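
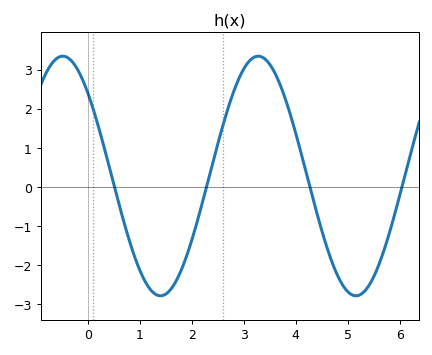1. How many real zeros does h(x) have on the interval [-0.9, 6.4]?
4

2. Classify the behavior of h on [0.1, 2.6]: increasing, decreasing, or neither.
neither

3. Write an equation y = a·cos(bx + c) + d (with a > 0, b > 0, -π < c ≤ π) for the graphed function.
y = 3.06cos(1.7x + 0.81) + 0.28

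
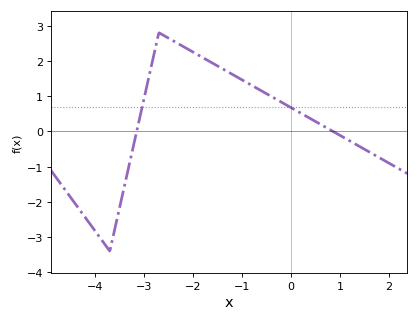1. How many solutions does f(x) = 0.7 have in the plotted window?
2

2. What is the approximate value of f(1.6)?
-0.6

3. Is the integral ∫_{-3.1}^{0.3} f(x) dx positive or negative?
positive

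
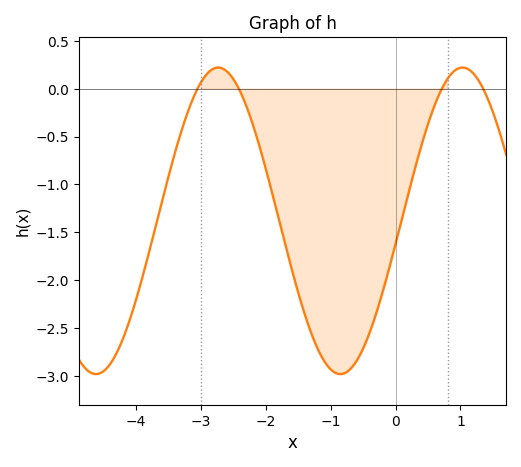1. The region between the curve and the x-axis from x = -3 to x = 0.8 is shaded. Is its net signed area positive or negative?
negative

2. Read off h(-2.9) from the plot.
0.15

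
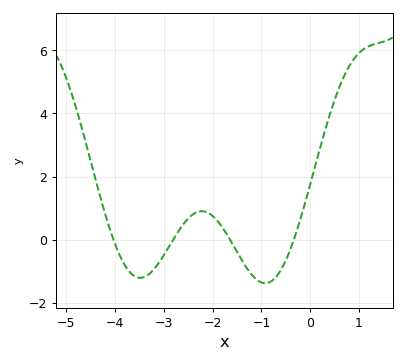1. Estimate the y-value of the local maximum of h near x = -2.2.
0.901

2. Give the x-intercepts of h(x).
-4.03, -2.81, -1.64, -0.335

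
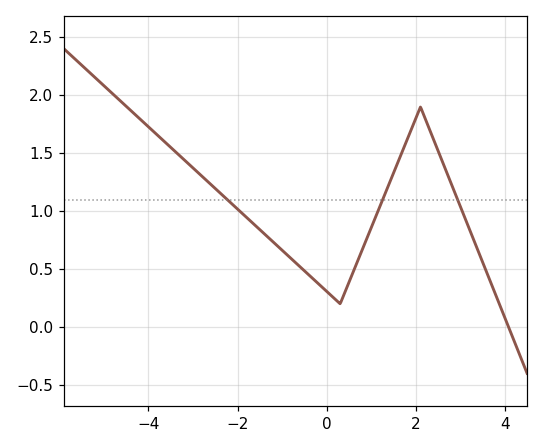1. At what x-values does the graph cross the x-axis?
4.07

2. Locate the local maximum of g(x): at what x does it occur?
2.1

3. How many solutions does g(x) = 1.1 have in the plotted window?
3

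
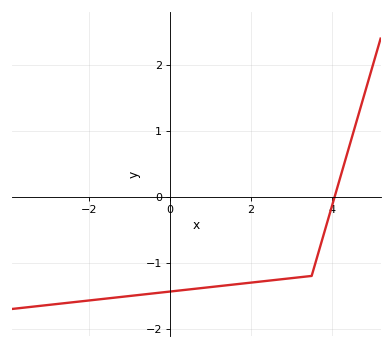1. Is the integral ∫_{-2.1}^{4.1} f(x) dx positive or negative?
negative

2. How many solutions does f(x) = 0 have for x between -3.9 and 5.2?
1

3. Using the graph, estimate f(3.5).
-1.2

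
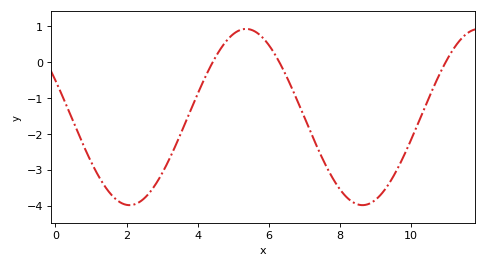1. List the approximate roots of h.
4.42, 6.29, 11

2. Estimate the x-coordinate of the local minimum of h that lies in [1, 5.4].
2.08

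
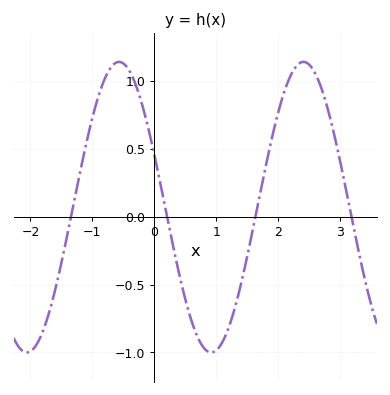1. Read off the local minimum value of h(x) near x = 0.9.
-1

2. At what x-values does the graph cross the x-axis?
-1.3, 0.2, 1.6, 3.2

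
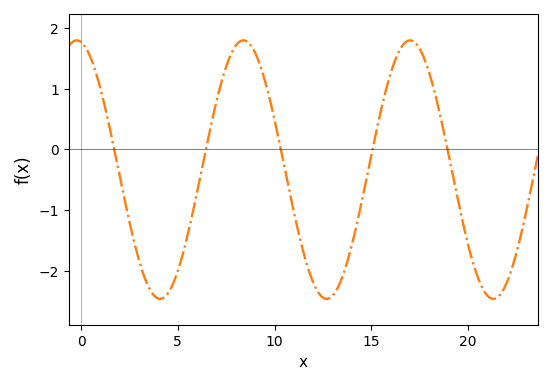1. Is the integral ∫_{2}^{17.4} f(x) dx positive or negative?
negative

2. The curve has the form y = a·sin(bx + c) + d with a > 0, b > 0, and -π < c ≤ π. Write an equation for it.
y = 2.12sin(0.73x + 1.73) - 0.33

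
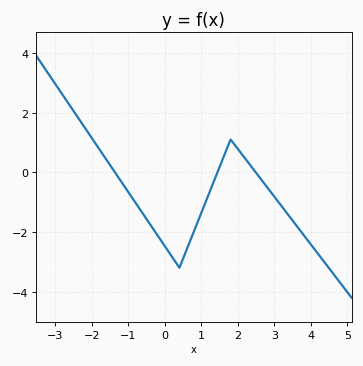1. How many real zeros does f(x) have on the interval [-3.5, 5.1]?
3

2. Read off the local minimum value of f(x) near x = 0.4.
-3.2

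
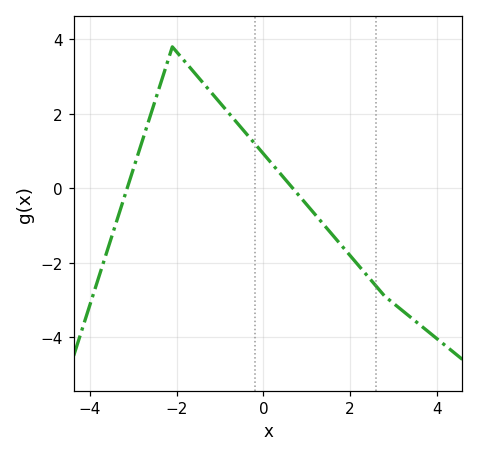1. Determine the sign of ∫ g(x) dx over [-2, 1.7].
positive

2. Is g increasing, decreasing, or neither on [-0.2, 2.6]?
decreasing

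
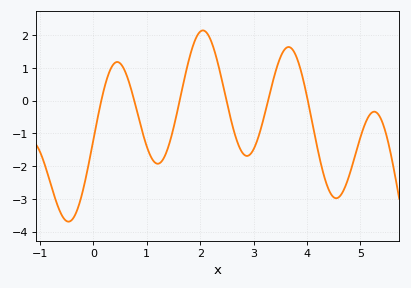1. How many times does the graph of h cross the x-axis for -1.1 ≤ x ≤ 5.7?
6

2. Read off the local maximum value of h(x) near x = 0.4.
1.2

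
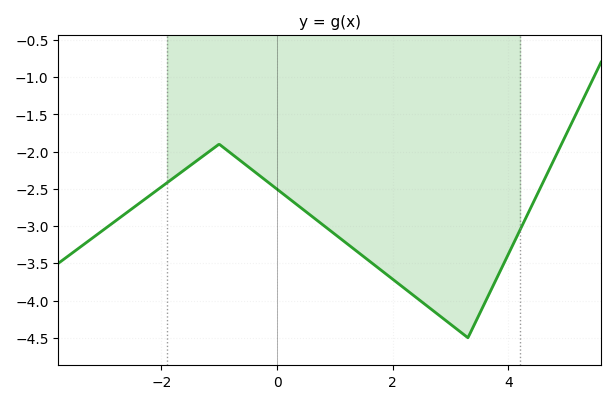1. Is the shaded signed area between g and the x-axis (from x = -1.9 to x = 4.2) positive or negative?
negative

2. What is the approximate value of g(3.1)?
-4.4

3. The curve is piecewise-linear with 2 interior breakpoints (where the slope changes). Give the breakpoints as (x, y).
(-1, -1.9); (3.3, -4.5)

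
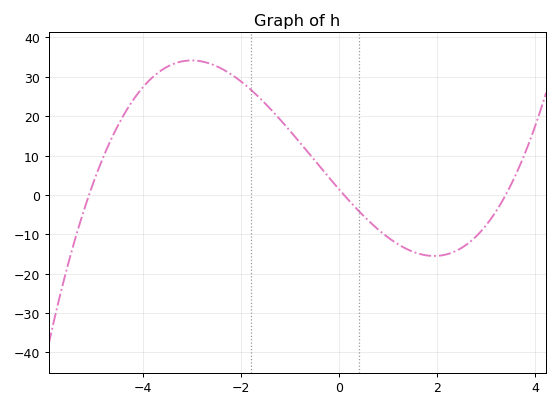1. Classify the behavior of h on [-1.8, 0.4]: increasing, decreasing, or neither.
decreasing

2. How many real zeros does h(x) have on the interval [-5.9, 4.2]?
3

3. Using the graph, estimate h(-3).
34.2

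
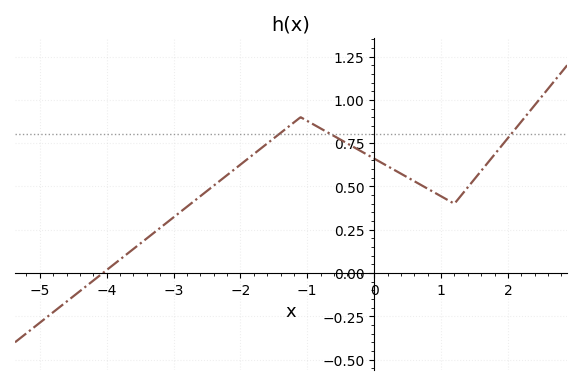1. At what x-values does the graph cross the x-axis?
-4.06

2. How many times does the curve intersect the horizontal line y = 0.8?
3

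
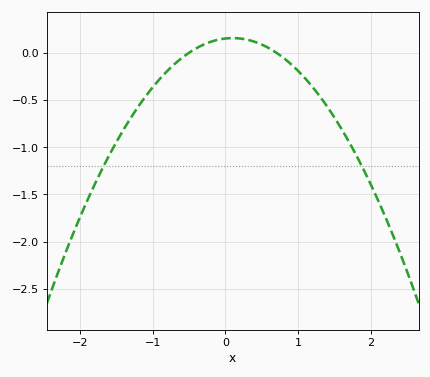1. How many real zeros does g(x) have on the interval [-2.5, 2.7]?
2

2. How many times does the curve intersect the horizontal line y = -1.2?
2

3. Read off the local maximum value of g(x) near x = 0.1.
0.15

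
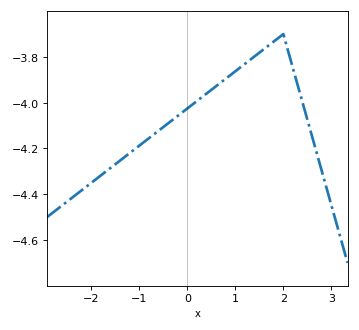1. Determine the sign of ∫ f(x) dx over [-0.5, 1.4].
negative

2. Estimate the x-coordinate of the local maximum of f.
2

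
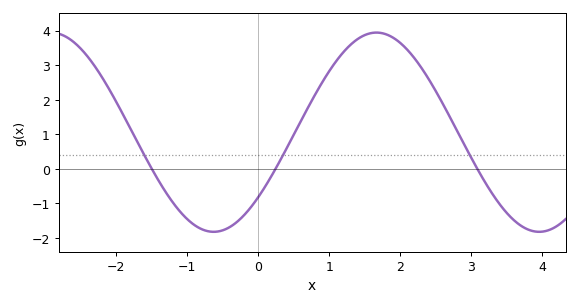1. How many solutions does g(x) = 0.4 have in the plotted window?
3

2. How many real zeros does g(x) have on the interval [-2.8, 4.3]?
3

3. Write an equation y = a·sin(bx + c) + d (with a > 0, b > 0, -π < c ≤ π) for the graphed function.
y = 2.88sin(1.37x - 0.71) + 1.06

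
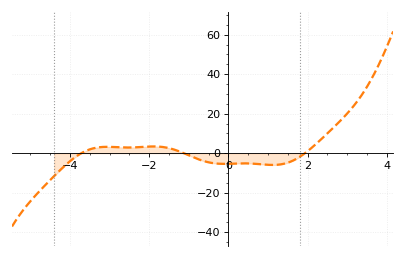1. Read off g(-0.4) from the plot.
-4.96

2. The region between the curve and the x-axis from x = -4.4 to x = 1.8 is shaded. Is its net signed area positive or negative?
negative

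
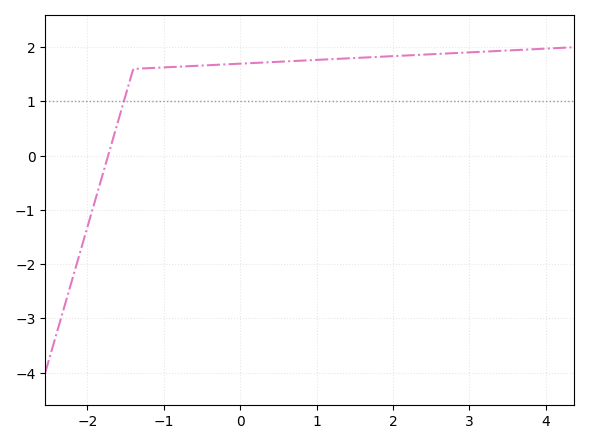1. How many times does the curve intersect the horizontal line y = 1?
1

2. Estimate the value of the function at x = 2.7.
1.9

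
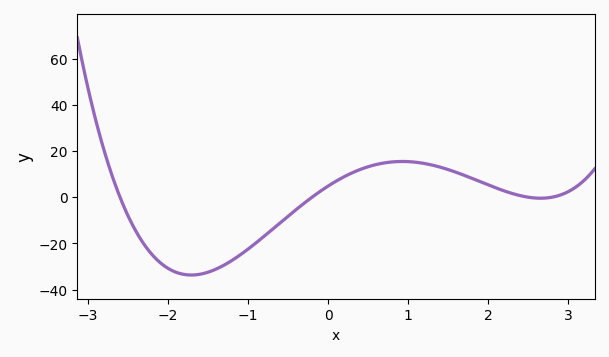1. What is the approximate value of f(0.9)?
15.4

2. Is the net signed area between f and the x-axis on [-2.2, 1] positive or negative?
negative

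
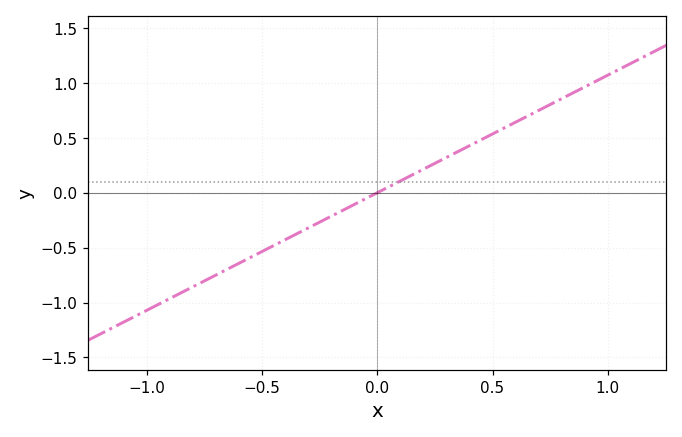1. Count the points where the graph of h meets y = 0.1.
1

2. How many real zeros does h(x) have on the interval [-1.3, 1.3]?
1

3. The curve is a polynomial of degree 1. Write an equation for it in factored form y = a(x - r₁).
y = 1.07(x - 0)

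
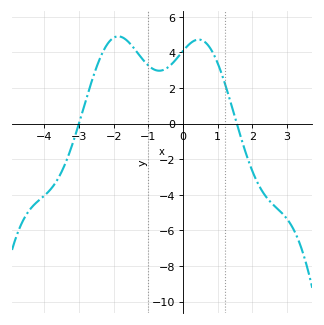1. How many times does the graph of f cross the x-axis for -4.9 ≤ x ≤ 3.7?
2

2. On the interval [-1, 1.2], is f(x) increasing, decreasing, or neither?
neither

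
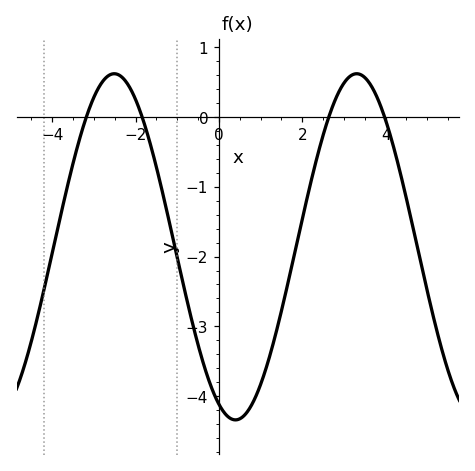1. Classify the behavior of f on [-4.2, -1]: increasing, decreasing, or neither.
neither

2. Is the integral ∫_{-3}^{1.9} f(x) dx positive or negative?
negative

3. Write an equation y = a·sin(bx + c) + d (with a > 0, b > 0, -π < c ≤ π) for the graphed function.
y = 2.48sin(1.1x - 2) - 1.86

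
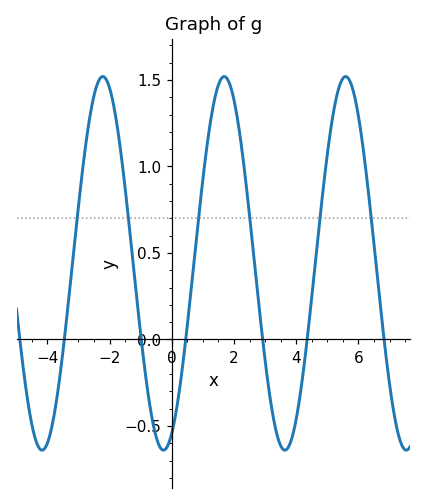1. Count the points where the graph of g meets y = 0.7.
6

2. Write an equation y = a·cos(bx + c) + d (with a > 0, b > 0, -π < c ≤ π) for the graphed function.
y = 1.08cos(1.61x - 2.71) + 0.44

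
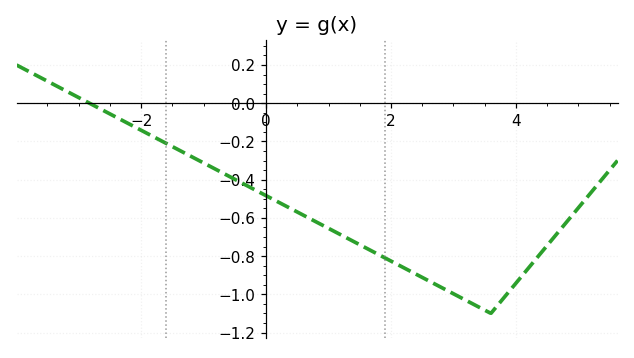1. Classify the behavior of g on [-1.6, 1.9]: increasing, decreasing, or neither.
decreasing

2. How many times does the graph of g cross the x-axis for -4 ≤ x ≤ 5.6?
1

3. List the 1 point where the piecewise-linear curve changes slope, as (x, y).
(3.6, -1.1)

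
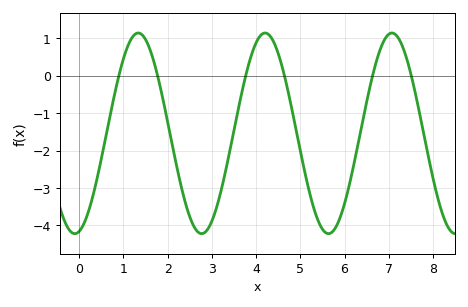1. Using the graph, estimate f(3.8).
0.2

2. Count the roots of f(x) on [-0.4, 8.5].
6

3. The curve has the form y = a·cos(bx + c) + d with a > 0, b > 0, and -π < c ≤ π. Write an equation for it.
y = 2.68cos(2.2x - 2.9) - 1.54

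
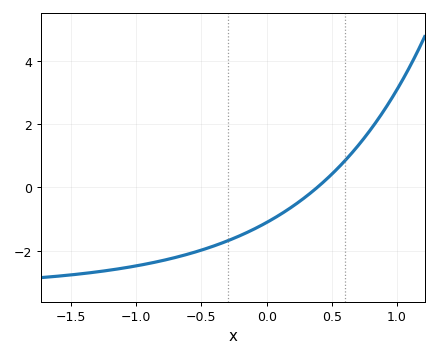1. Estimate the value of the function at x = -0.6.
-2.2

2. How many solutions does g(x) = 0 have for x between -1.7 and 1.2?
1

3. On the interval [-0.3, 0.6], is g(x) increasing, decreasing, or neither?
increasing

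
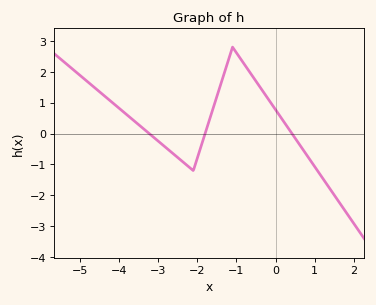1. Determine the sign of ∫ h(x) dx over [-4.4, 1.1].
positive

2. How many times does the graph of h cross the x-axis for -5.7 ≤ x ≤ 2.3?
3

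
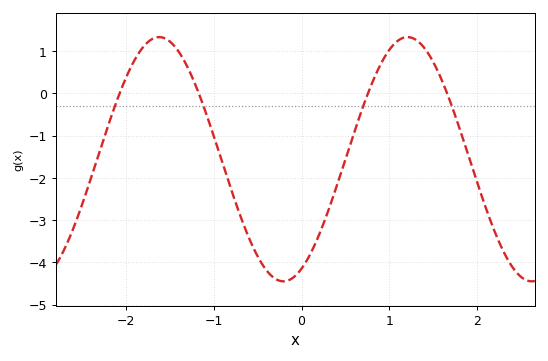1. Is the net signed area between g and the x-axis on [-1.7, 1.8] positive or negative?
negative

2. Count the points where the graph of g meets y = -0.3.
4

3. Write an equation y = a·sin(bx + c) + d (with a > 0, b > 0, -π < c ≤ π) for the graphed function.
y = 2.89sin(2.2x - 1.1) - 1.56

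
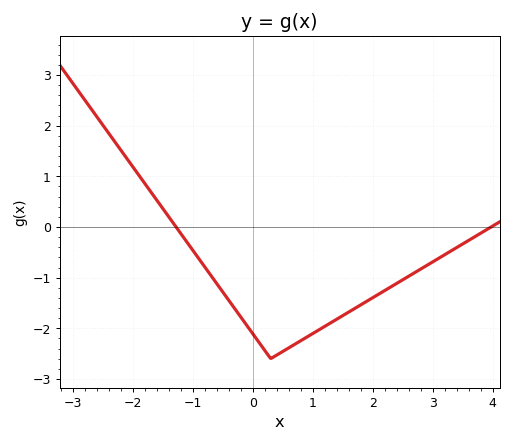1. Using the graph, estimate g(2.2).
-1.3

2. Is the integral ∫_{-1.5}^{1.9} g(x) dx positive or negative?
negative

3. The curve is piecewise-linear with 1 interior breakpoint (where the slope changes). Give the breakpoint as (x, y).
(0.3, -2.6)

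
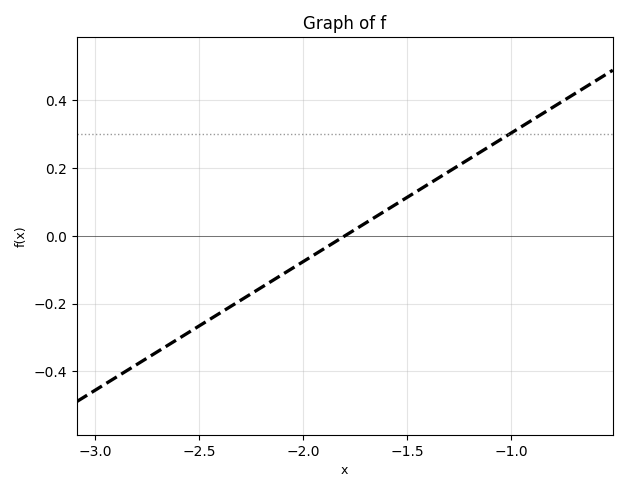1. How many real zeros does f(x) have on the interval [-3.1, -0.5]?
1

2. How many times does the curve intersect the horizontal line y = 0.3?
1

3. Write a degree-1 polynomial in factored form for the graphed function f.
y = 0.38(x + 1.8)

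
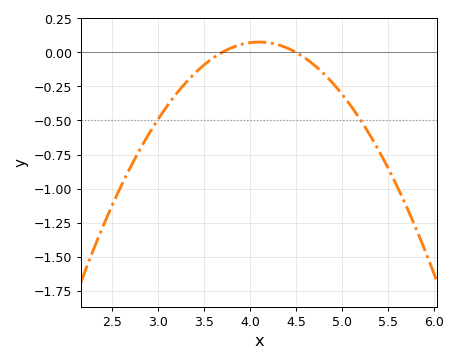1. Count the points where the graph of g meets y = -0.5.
2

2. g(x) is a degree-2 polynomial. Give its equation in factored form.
y = -0.47(x - 3.7)(x - 4.5)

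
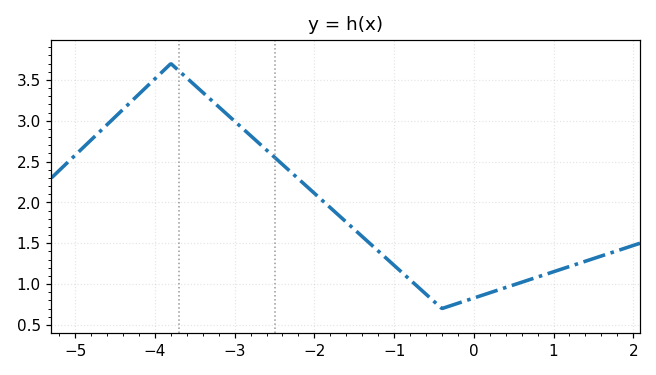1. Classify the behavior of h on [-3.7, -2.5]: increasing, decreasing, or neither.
decreasing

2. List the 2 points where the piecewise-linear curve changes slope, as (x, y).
(-3.8, 3.7); (-0.4, 0.7)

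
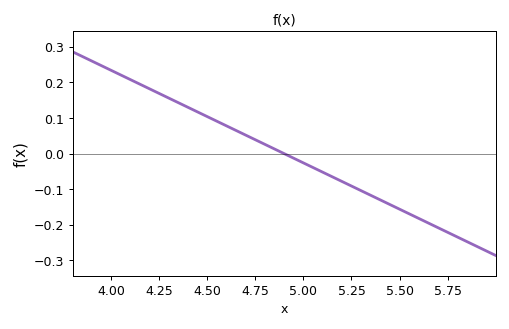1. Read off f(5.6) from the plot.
-0.18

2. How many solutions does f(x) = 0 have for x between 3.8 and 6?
1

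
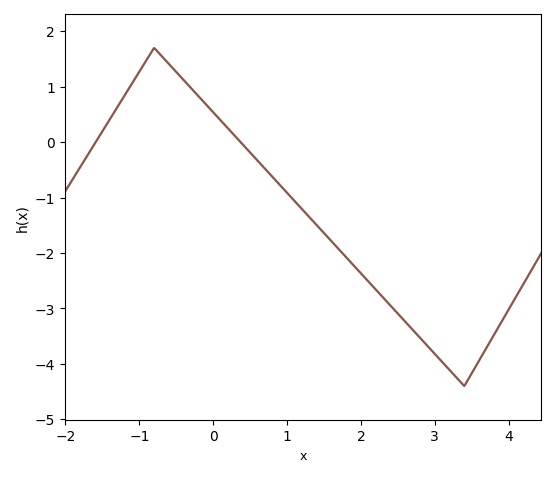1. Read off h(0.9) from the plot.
-0.769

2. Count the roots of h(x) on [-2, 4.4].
2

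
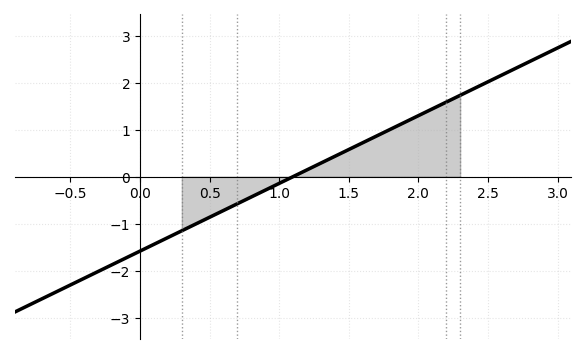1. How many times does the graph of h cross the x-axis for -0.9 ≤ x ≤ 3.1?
1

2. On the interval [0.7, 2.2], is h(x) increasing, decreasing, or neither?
increasing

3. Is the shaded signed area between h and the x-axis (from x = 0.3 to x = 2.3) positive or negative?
positive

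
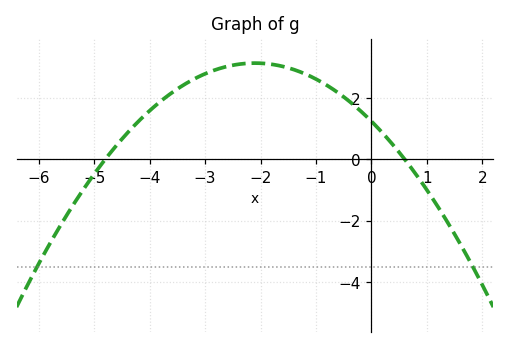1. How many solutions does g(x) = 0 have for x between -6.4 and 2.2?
2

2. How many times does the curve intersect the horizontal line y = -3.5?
2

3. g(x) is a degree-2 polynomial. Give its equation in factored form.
y = -0.43(x + 4.8)(x - 0.6)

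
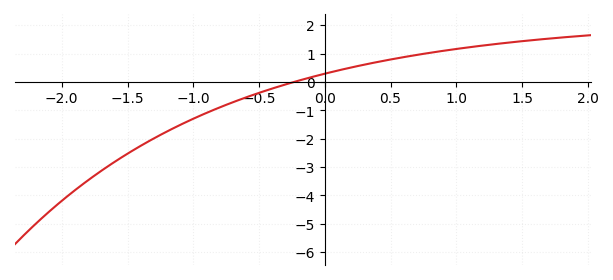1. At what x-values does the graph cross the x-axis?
-0.2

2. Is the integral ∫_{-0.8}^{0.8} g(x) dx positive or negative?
positive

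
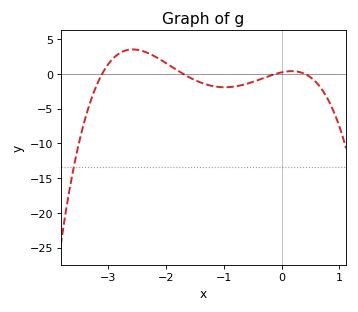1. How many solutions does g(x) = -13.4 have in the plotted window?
1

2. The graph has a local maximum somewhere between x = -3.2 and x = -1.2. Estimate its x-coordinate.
-2.6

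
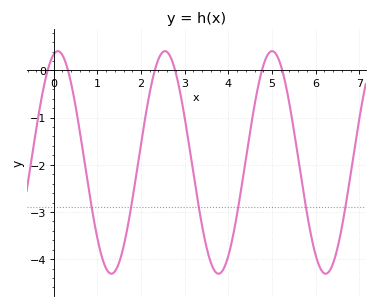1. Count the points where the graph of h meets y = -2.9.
6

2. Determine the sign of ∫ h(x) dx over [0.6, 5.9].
negative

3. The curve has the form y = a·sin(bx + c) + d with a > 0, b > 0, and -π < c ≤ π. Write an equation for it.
y = 2.36sin(2.56x + 1.33) - 1.95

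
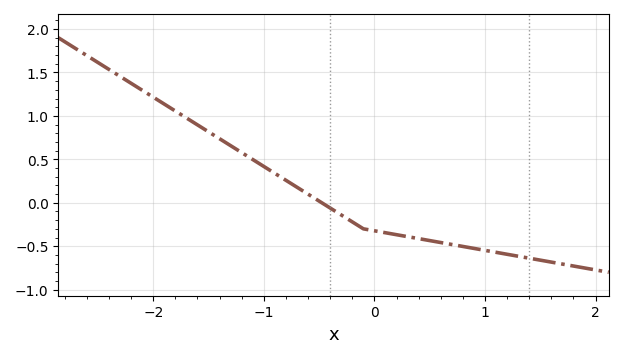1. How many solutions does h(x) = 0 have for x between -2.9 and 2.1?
1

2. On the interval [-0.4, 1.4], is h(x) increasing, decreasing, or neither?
decreasing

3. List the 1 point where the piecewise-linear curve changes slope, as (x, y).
(-0.1, -0.3)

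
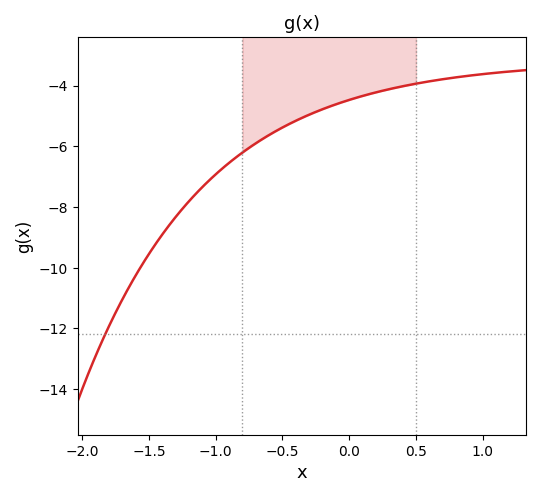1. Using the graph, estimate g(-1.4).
-9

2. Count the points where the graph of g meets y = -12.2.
1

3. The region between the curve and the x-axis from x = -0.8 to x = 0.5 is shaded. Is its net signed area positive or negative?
negative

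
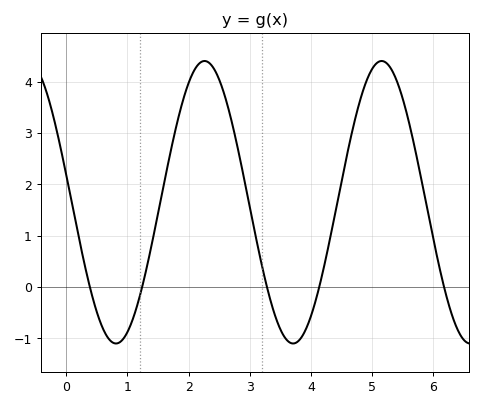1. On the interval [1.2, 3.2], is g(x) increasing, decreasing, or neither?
neither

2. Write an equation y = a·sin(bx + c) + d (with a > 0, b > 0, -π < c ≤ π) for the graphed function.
y = 2.75sin(2.2x + 3) + 1.65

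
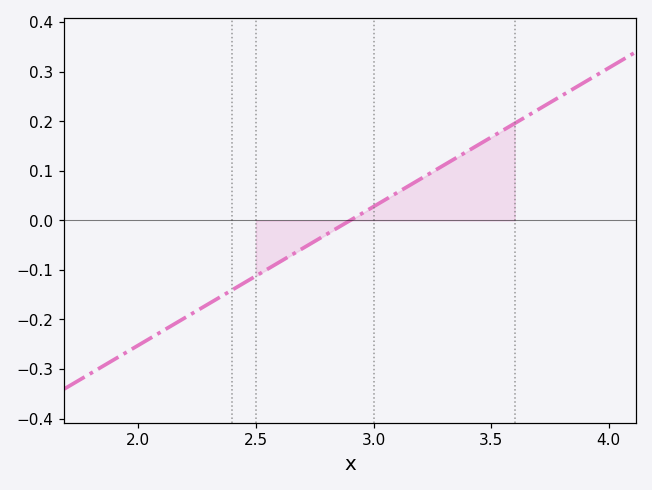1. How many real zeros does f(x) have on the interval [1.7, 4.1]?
1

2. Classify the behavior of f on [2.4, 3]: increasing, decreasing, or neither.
increasing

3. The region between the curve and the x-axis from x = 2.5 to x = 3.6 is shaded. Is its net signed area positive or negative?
positive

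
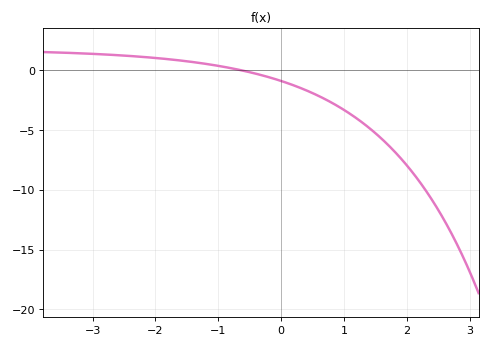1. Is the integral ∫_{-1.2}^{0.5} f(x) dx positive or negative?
negative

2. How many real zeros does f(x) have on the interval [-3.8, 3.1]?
1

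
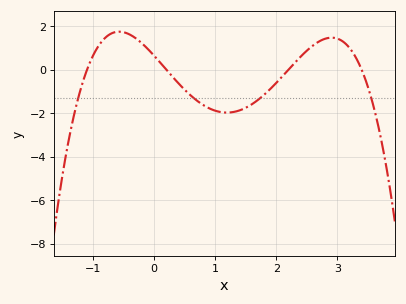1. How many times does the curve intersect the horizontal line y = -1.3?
4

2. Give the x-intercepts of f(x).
-1.1, 0.2, 2.2, 3.4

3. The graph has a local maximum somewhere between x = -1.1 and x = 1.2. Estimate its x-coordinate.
-0.575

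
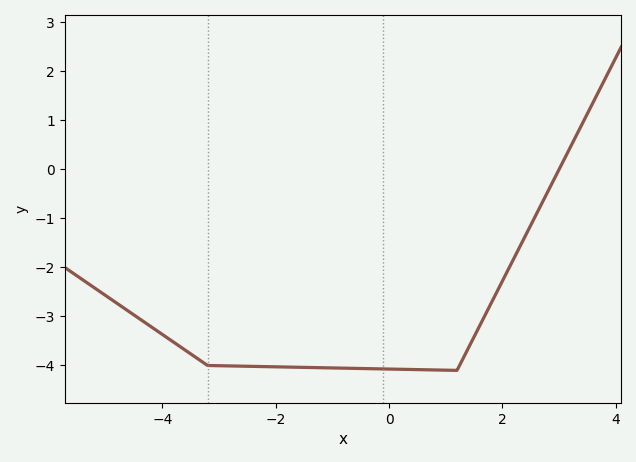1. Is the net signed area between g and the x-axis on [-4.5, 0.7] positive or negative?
negative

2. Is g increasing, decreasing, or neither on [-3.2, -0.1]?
decreasing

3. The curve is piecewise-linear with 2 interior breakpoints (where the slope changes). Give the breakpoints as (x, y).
(-3.2, -4); (1.2, -4.1)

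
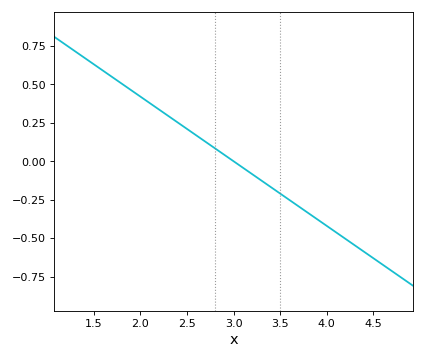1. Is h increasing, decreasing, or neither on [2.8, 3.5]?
decreasing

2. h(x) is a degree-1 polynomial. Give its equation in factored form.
y = -0.42(x - 3)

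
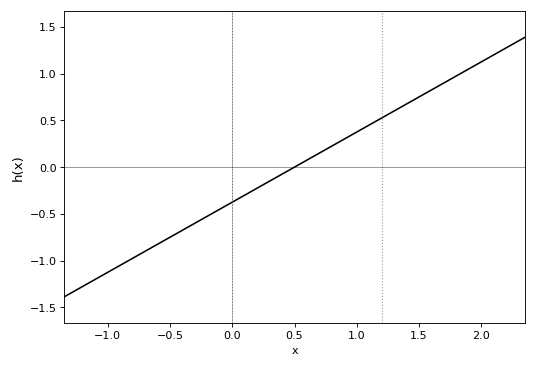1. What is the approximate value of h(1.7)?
0.9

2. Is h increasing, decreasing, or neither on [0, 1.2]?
increasing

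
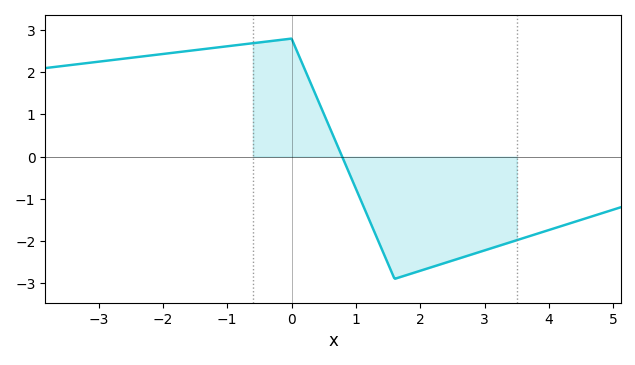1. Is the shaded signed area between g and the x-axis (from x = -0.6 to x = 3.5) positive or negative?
negative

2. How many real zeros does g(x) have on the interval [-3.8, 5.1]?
1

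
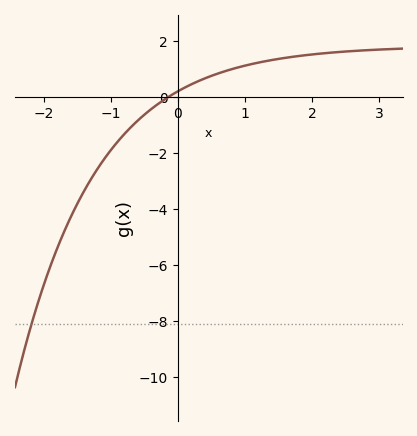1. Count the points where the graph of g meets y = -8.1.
1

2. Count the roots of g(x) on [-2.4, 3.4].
1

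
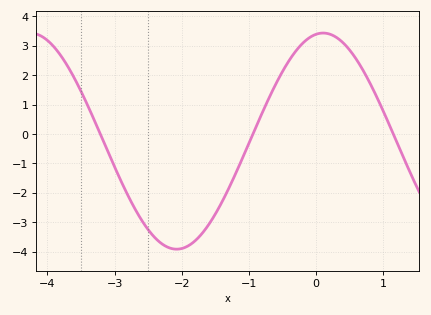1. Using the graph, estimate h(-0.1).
3.27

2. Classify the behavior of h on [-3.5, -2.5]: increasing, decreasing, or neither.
decreasing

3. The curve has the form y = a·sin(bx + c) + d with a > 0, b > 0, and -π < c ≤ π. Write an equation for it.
y = 3.67sin(1.44x + 1.42) - 0.24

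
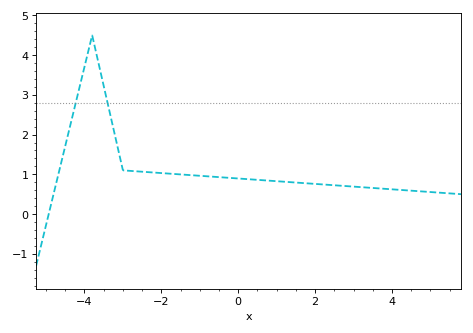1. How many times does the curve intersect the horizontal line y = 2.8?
2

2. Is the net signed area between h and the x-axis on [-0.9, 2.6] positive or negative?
positive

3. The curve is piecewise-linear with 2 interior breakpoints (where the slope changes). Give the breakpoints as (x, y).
(-3.8, 4.5); (-3, 1.1)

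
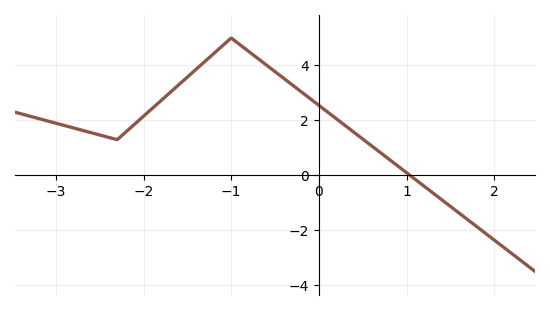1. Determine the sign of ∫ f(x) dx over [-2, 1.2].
positive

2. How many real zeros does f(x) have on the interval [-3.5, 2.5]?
1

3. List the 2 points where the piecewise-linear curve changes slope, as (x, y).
(-2.3, 1.3); (-1, 5)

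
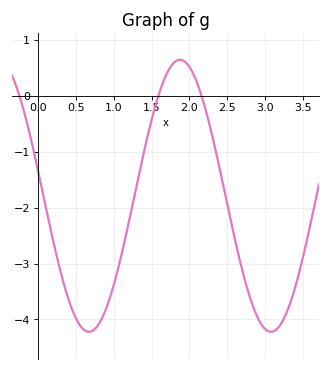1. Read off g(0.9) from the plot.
-3.81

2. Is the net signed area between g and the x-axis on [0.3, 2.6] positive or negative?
negative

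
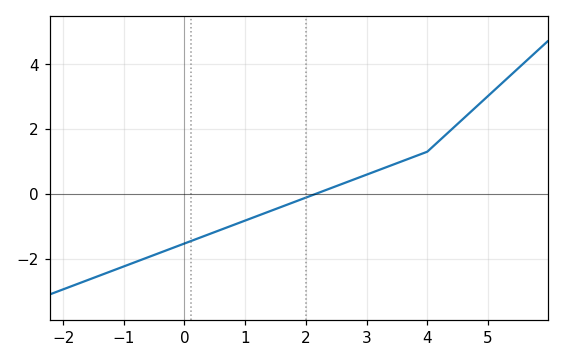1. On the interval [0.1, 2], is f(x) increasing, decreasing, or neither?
increasing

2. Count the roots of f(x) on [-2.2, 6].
1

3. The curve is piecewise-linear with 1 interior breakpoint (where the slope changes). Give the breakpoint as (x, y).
(4, 1.3)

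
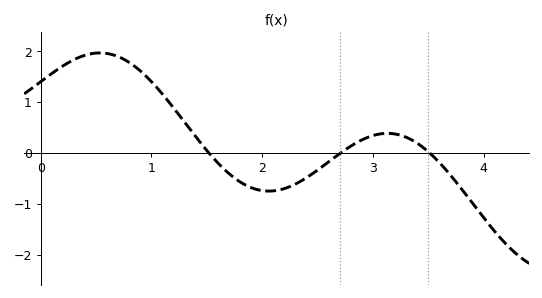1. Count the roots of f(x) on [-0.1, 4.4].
3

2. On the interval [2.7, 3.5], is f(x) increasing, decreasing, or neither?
neither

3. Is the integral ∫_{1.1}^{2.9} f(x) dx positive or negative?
negative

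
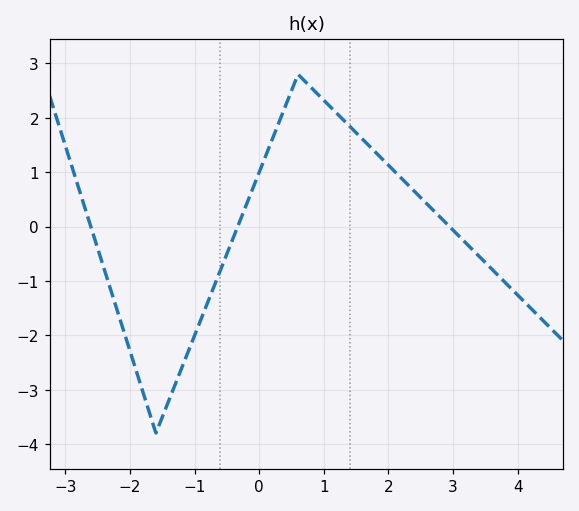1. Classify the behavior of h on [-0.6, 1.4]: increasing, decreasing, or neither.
neither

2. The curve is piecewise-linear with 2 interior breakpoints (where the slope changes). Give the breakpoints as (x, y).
(-1.6, -3.8); (0.6, 2.8)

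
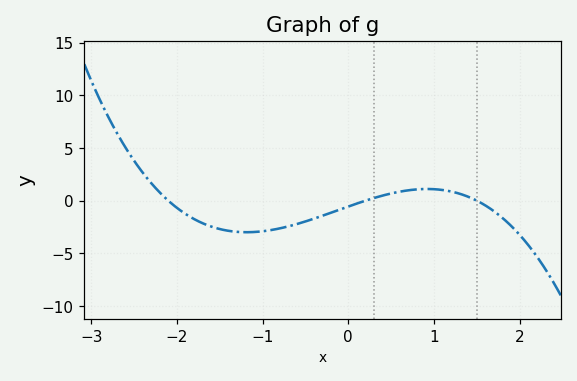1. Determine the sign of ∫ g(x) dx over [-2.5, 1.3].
negative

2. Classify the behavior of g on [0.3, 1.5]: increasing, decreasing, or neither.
neither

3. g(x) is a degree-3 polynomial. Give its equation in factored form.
y = -0.88(x + 2.1)(x - 0.2)(x - 1.5)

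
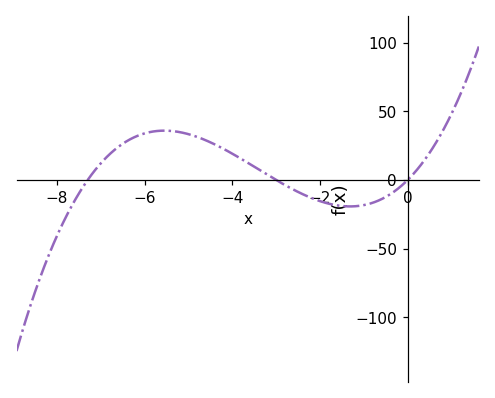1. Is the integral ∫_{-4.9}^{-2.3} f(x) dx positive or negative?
positive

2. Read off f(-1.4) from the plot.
-19.2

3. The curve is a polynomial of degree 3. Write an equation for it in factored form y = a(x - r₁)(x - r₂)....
y = 1.45(x + 7.3)(x + 3)(x - 0)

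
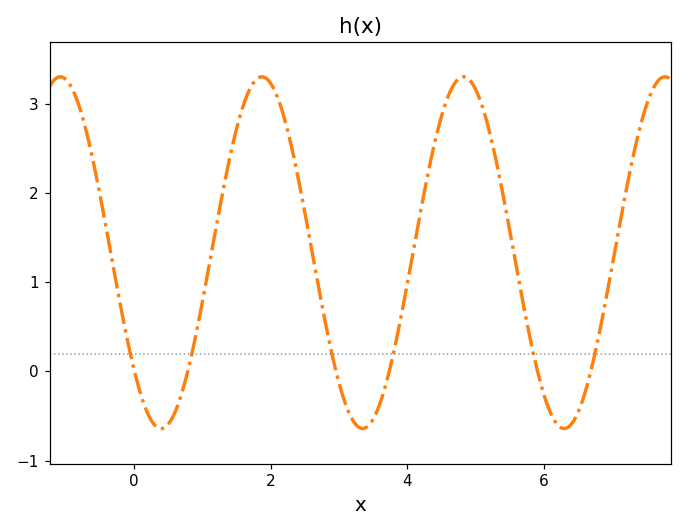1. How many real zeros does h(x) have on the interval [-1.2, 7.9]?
6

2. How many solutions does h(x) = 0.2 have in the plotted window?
6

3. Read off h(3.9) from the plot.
0.57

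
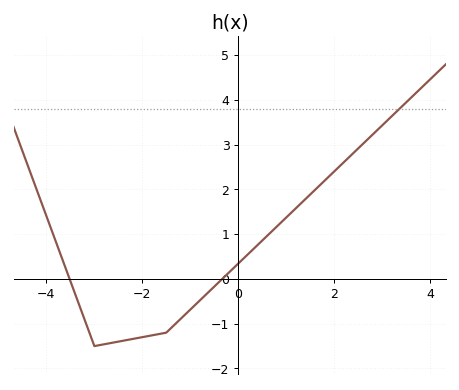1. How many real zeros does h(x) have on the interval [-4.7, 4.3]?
2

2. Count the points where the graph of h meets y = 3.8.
1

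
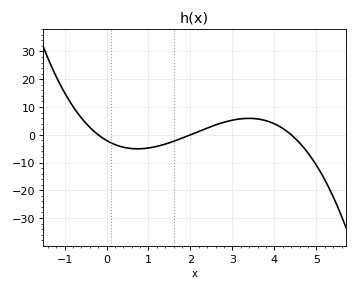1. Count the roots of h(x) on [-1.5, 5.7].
3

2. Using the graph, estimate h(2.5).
3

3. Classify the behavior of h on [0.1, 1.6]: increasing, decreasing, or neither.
neither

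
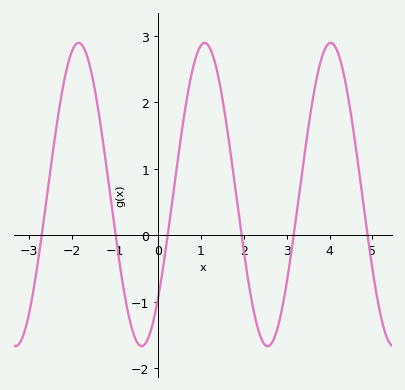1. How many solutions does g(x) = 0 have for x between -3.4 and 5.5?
6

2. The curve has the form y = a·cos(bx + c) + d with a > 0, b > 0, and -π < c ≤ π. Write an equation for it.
y = 2.28cos(2.1x - 2.3) + 0.61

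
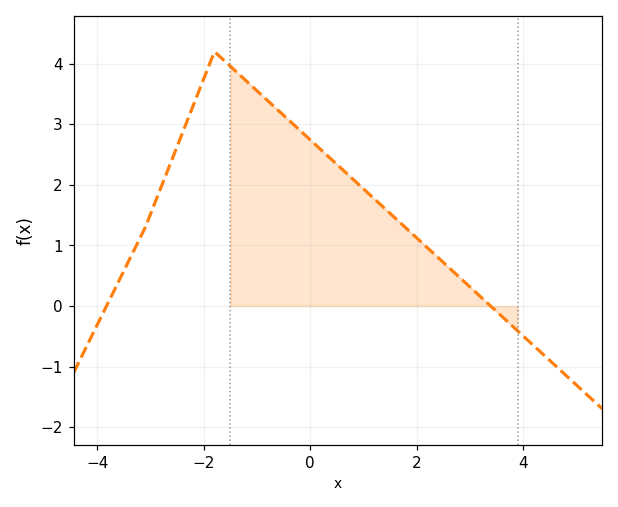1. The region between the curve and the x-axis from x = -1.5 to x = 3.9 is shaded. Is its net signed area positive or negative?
positive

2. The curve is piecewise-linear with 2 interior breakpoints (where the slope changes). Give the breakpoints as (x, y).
(-3.1, 1.3); (-1.8, 4.2)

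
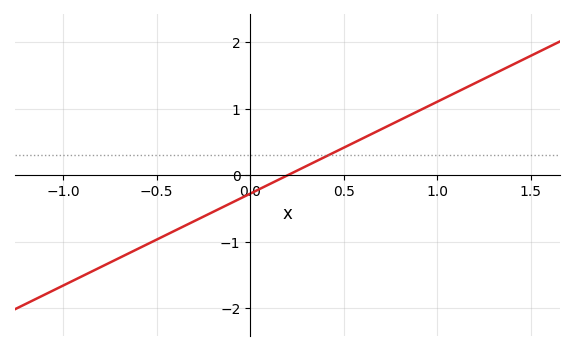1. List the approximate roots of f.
0.2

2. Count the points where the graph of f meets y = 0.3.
1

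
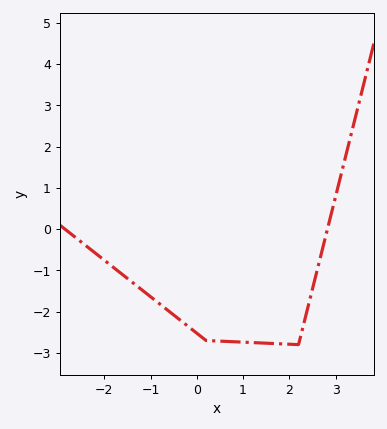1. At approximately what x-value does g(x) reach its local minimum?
2.2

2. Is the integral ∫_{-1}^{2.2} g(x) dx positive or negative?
negative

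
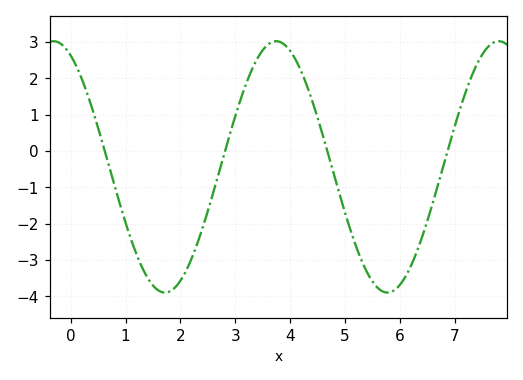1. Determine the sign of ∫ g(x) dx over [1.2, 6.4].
negative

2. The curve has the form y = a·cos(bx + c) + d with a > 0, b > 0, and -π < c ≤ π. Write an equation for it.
y = 3.46cos(1.6x + 0.48) - 0.44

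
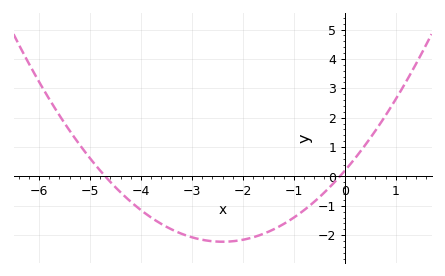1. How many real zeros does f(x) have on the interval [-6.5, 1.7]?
2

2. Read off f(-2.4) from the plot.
-2.2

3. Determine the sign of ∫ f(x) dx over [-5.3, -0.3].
negative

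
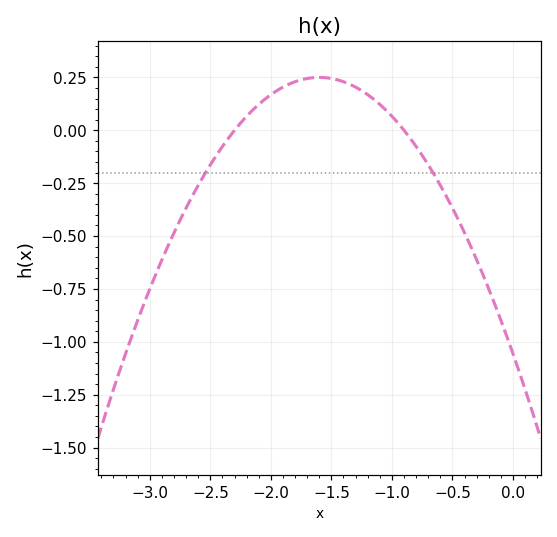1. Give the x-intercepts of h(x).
-2.3, -0.9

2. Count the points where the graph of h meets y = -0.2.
2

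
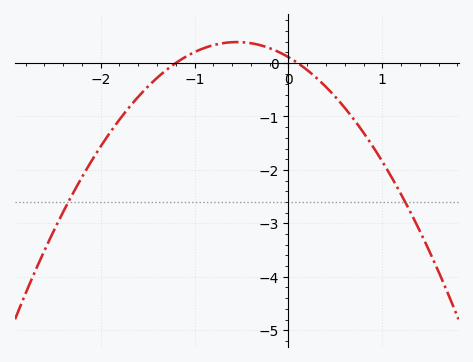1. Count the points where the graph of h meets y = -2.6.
2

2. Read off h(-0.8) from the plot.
0.3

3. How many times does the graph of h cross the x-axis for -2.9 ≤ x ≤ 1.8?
2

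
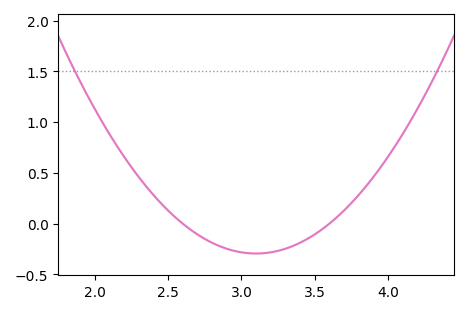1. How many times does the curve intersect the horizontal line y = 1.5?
2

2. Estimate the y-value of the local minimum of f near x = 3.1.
-0.3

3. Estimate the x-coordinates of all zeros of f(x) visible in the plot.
2.6, 3.6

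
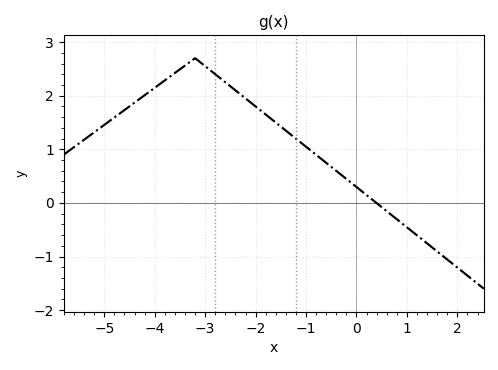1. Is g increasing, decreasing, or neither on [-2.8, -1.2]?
decreasing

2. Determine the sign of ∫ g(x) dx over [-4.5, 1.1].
positive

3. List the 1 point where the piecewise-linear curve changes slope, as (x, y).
(-3.2, 2.7)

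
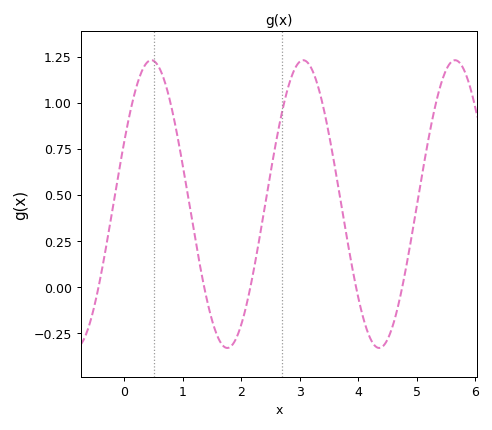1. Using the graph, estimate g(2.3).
0.244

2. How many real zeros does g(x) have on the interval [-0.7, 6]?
5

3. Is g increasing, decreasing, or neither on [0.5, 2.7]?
neither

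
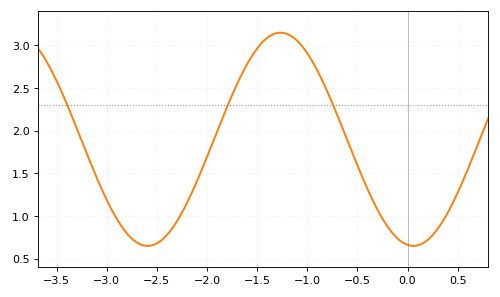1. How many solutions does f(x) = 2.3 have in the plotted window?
3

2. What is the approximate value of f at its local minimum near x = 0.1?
0.65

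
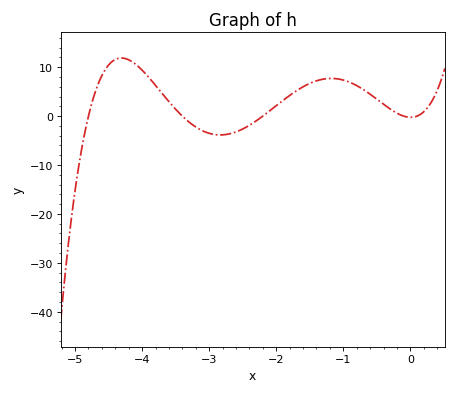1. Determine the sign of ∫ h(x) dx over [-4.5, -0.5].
positive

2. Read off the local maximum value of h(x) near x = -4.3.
12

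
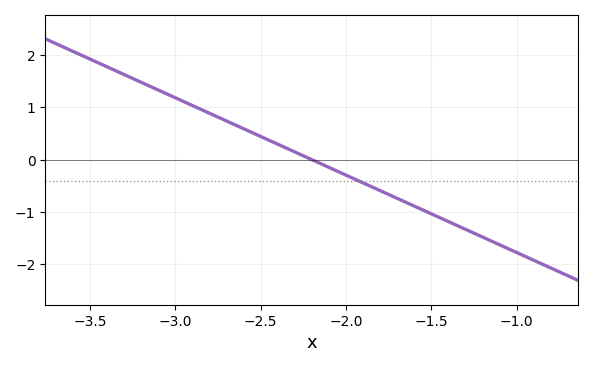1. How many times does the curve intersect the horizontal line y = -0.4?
1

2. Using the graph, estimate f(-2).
-0.296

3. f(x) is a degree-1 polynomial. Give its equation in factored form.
y = -1.48(x + 2.2)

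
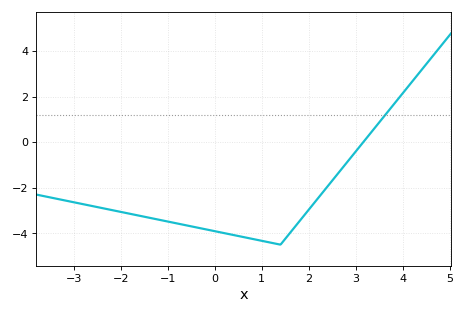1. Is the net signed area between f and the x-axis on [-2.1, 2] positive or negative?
negative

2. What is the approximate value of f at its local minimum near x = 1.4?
-4.4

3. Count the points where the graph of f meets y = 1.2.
1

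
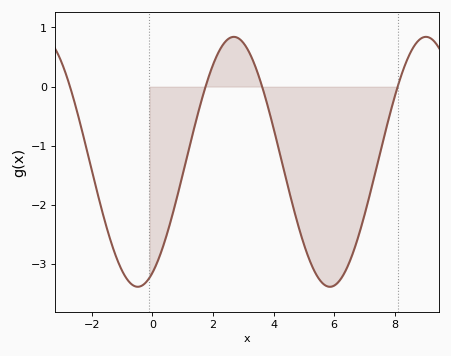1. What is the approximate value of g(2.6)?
0.8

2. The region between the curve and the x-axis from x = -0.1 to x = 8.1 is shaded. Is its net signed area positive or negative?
negative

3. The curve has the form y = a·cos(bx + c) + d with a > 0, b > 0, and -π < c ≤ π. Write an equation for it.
y = 2.11cos(0.99x - 2.7) - 1.27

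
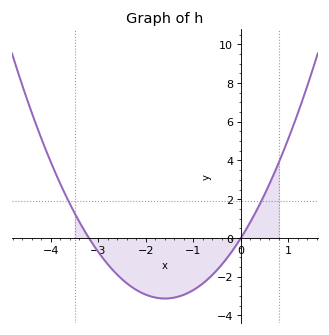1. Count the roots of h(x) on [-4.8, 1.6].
2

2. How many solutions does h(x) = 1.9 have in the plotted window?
2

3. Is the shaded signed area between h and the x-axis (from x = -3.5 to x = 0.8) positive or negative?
negative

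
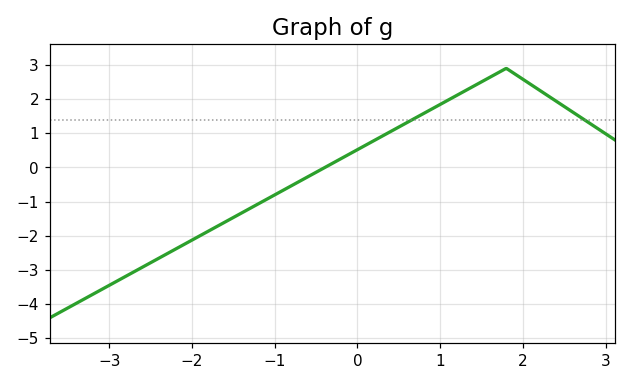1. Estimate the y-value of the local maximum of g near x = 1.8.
2.9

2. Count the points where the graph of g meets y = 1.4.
2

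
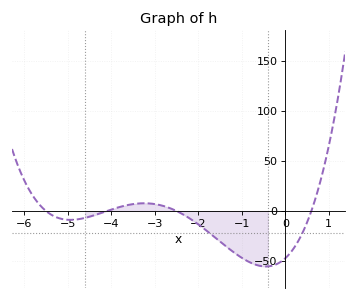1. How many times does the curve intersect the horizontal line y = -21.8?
2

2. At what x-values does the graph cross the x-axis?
-5.6, -4.2, -2.4, 0.6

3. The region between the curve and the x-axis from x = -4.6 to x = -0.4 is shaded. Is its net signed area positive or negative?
negative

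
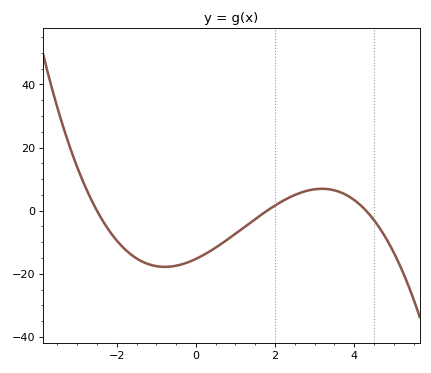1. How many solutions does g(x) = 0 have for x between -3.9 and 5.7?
3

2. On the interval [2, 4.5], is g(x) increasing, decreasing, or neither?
neither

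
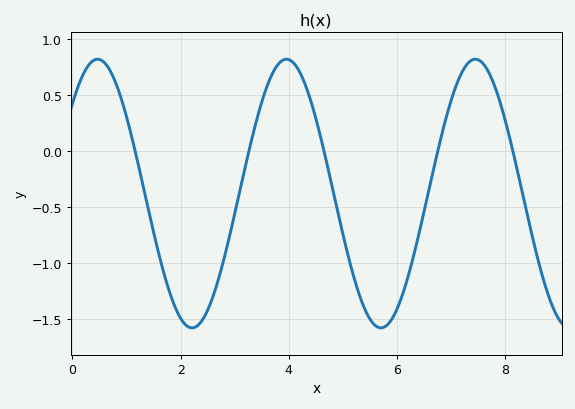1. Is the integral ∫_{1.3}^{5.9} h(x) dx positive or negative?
negative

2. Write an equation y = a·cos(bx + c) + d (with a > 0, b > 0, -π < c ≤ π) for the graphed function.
y = 1.2cos(1.8x - 0.84) - 0.38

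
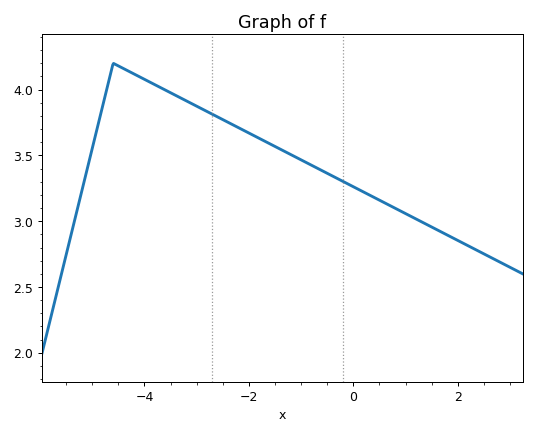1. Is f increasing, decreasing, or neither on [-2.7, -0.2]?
decreasing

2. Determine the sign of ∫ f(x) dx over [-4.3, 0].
positive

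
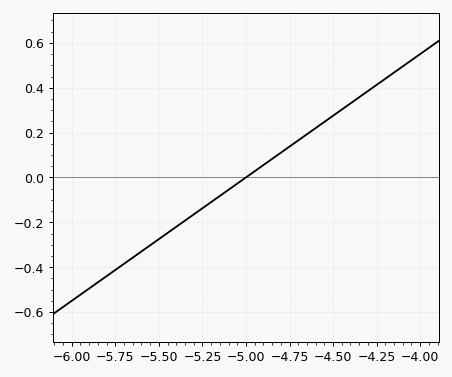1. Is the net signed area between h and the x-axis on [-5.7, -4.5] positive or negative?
negative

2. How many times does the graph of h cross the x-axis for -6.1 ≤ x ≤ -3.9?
1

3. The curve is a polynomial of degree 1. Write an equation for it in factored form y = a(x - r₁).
y = 0.55(x + 5)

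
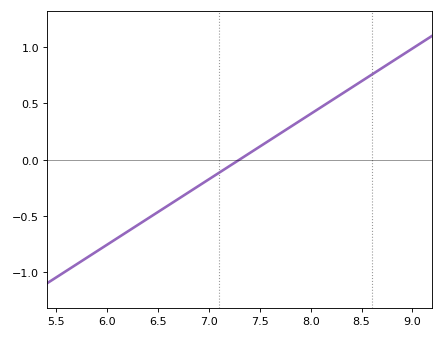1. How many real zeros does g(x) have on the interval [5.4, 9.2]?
1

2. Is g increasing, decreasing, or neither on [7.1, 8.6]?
increasing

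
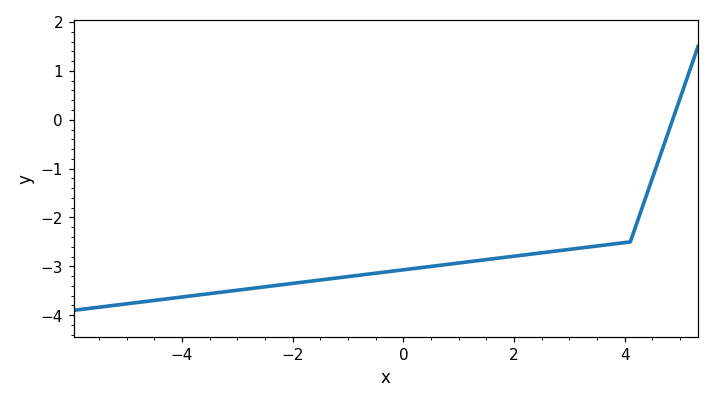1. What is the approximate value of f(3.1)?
-2.6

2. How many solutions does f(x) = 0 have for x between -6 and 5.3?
1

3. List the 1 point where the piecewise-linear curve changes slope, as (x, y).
(4.1, -2.5)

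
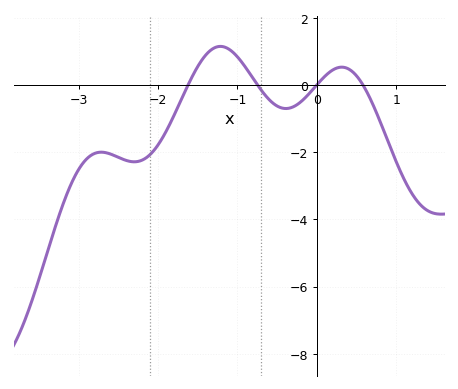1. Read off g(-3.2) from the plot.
-3.56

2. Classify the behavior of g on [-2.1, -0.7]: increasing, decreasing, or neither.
neither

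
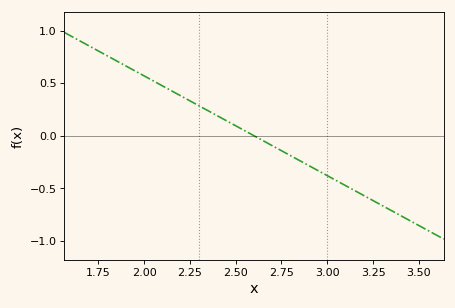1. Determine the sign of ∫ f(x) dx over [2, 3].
positive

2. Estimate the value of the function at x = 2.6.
0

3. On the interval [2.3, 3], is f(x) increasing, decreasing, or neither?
decreasing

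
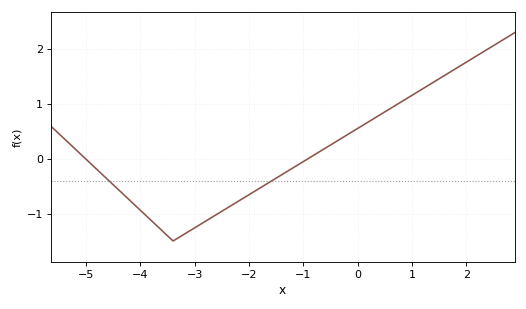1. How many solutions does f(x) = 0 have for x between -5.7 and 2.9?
2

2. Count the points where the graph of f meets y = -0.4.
2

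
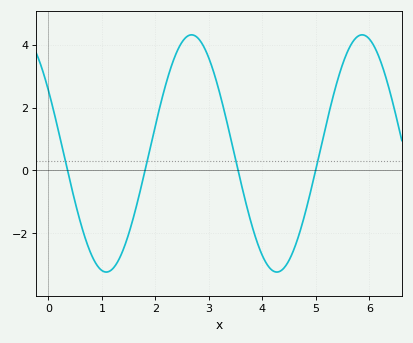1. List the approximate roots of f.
0.358, 1.81, 3.55, 5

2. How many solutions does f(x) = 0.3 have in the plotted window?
4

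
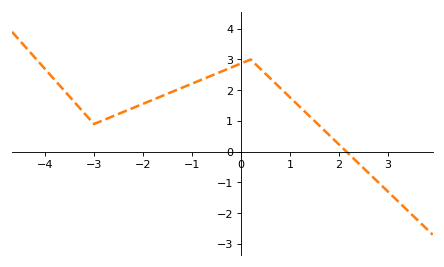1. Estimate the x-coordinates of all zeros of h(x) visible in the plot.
2.2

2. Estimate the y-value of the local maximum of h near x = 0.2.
3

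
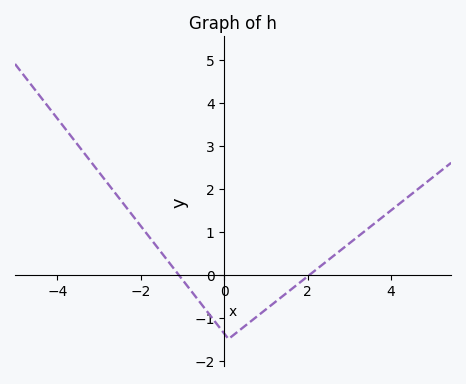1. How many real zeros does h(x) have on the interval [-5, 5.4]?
2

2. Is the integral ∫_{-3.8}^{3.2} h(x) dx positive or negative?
positive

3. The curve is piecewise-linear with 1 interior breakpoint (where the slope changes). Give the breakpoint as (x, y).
(0.1, -1.5)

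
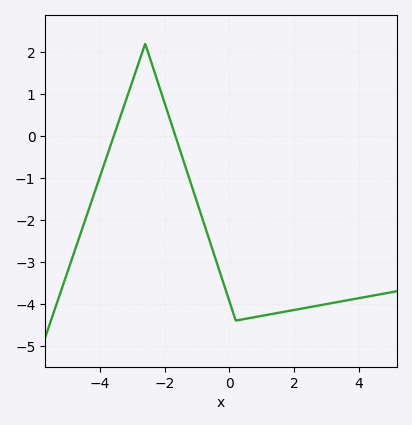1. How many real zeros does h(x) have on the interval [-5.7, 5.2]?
2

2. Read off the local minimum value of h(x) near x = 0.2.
-4.4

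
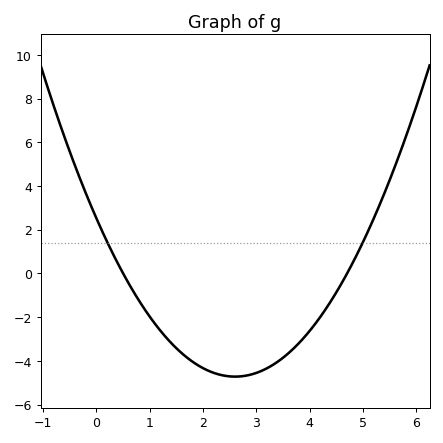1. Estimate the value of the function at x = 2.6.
-4.72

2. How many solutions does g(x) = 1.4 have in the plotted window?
2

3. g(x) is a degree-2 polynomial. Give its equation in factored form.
y = 1.07(x - 0.5)(x - 4.7)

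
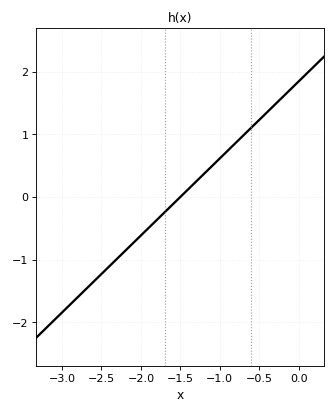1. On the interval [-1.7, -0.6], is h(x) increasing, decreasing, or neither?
increasing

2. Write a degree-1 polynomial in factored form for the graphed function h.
y = 1.23(x + 1.5)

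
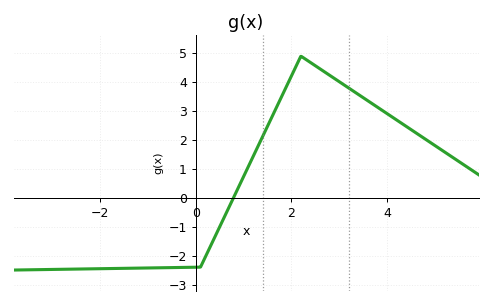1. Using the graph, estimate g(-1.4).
-2.44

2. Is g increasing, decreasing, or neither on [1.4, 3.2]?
neither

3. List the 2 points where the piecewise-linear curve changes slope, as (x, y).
(0.1, -2.4); (2.2, 4.9)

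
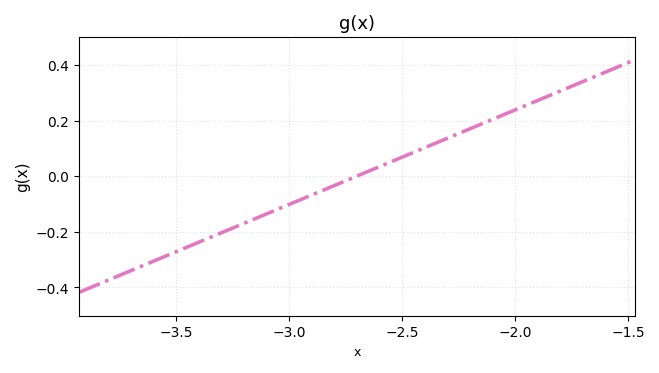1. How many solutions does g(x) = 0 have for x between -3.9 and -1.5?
1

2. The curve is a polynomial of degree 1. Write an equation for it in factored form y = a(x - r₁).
y = 0.34(x + 2.7)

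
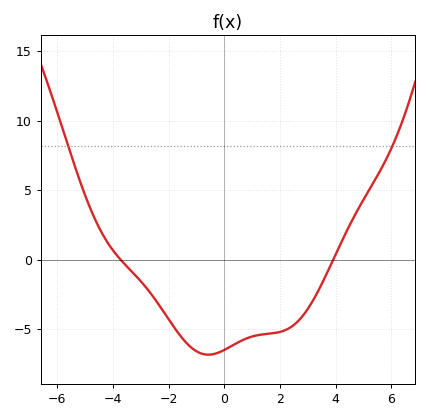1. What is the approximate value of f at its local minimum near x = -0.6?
-7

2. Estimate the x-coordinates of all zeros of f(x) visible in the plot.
-3.8, 4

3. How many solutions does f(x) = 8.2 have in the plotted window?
2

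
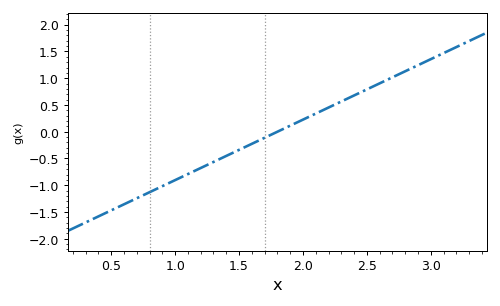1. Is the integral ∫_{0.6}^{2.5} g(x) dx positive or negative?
negative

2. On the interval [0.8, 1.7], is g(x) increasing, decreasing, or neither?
increasing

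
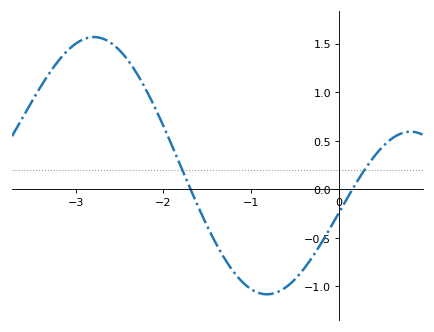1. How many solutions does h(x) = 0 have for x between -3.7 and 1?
2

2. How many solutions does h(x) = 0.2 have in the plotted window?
2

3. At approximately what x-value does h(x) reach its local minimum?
-0.8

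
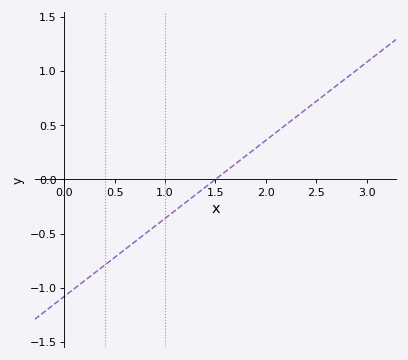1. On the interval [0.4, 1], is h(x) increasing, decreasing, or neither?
increasing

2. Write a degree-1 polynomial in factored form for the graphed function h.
y = 0.72(x - 1.5)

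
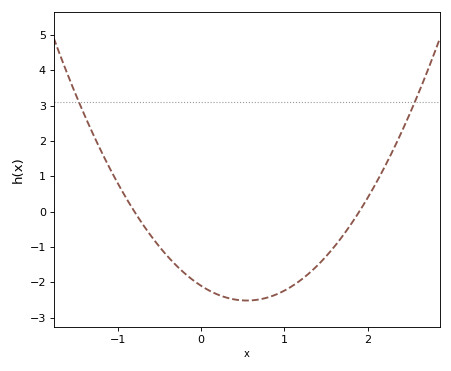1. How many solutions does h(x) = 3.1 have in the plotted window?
2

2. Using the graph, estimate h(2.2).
1.24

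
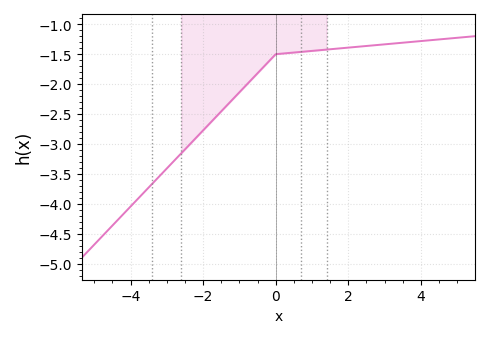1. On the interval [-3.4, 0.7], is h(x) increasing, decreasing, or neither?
increasing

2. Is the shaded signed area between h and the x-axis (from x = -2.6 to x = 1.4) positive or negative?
negative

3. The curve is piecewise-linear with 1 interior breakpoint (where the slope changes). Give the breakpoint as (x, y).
(0, -1.5)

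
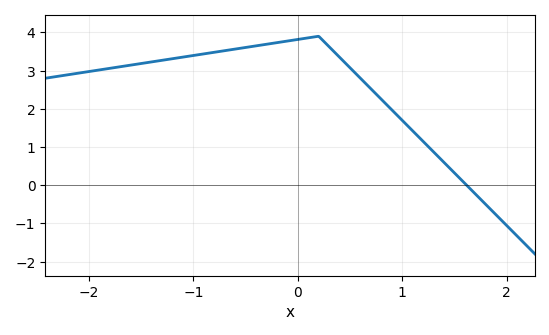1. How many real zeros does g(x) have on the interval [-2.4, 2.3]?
1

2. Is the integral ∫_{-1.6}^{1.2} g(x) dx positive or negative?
positive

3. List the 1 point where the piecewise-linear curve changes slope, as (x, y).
(0.2, 3.9)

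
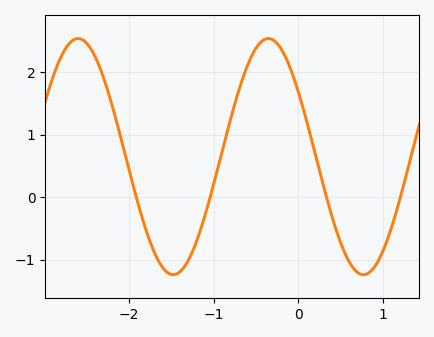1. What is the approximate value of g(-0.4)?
2.5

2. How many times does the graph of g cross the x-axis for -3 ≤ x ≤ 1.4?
4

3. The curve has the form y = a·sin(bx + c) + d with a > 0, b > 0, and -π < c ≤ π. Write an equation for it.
y = 1.89sin(2.8x + 2.6) + 0.65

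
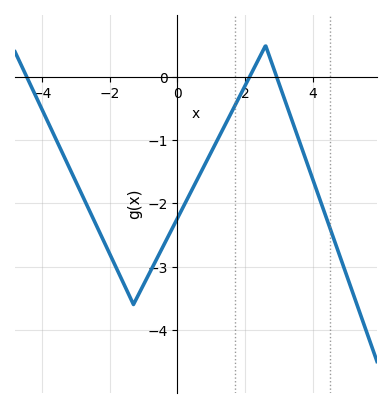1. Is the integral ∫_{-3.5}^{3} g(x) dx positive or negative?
negative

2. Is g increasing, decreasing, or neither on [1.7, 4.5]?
neither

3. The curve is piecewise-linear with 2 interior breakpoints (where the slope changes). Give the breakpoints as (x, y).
(-1.3, -3.6); (2.6, 0.5)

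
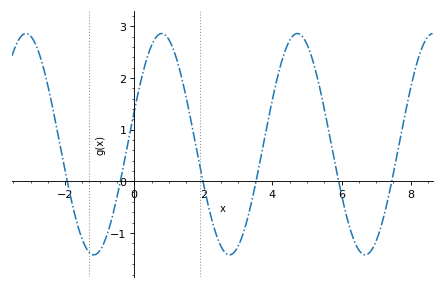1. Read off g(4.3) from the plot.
2.4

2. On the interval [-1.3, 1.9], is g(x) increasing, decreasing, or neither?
neither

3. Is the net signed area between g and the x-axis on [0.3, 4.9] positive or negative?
positive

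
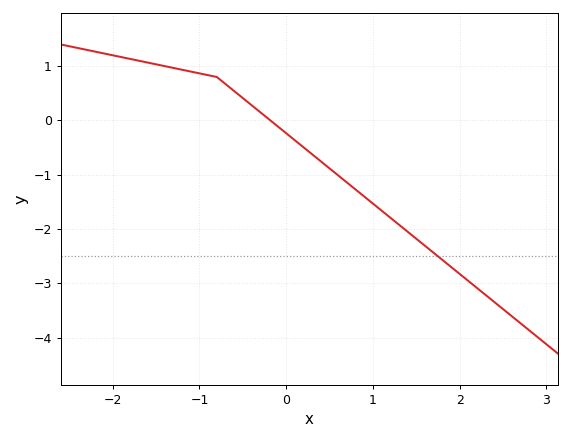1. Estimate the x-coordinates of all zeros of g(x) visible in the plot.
-0.182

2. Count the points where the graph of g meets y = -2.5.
1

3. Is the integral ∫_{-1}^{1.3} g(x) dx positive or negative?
negative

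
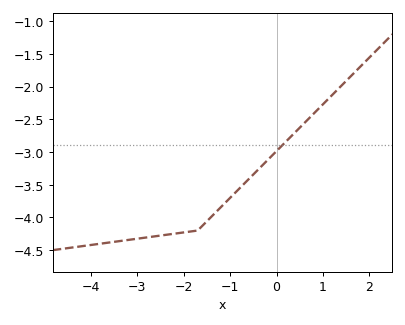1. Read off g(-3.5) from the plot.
-4.37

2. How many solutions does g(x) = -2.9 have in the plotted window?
1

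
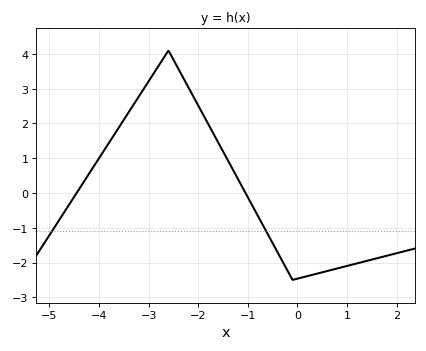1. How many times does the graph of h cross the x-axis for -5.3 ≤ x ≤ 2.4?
2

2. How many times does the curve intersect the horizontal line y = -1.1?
2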